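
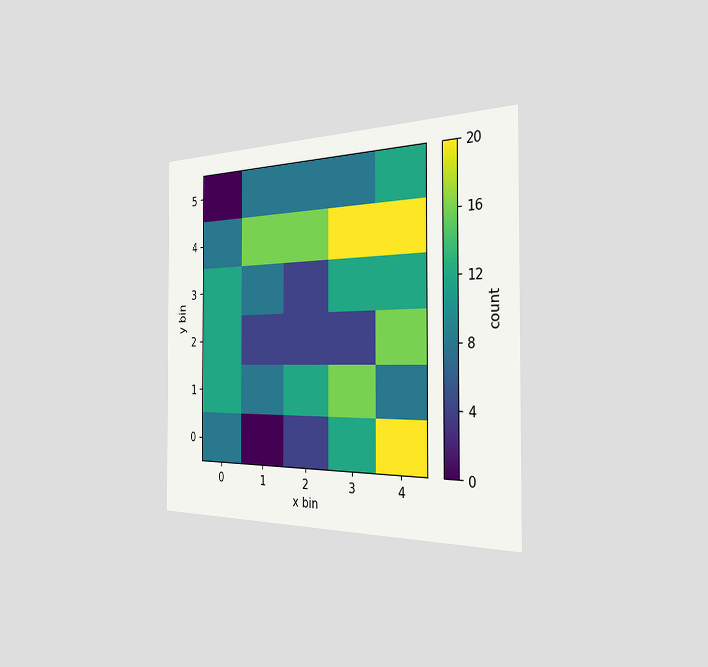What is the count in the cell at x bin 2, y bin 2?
The chart is viewed slightly from the right. Matching the cell (2, 2) against the colorbar gives 4.

4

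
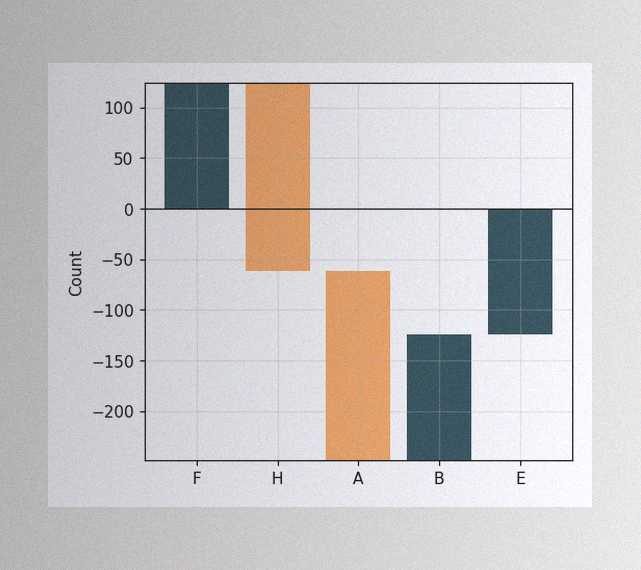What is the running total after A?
-248

The image has some photo noise and uneven lighting. After A the running total reaches -248.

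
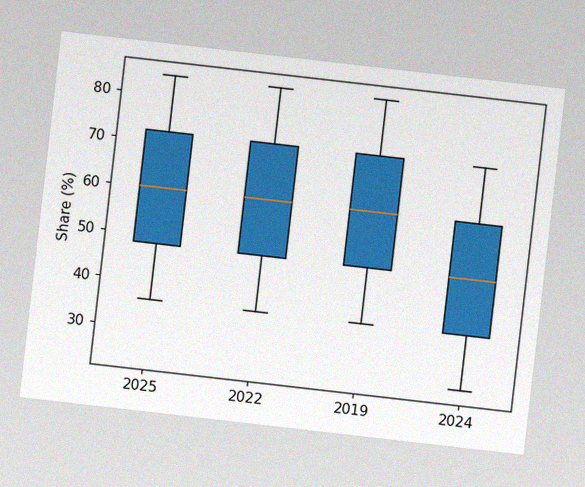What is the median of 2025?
The chart is tilted about 7° clockwise, with some photo noise. The median line in the 2025 box sits at 60%.

60%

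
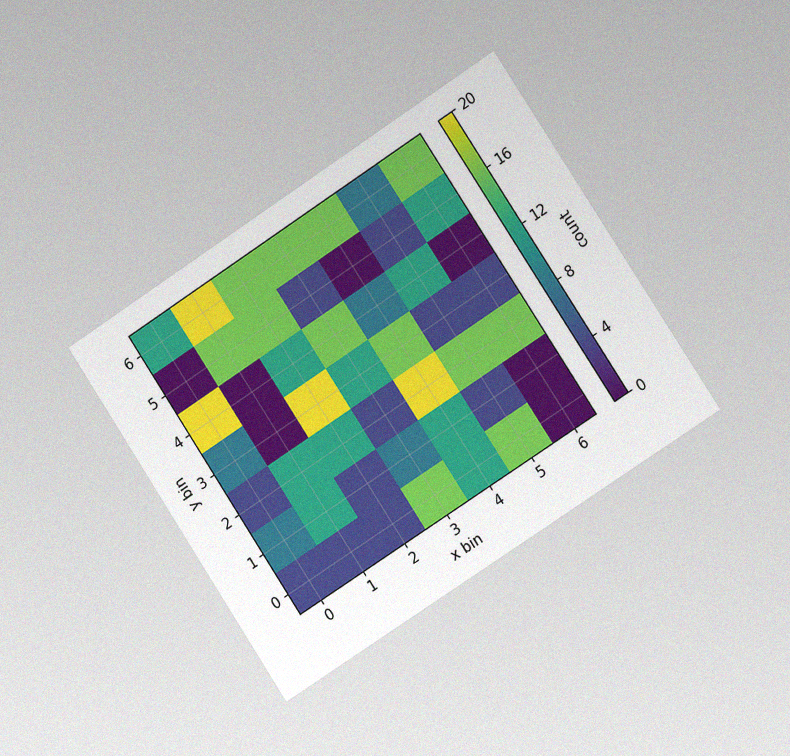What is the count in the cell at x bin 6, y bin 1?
0

The chart is tilted about 33° counter-clockwise and viewed slightly from the right, with some photo noise. Matching the cell (6, 1) against the colorbar gives 0.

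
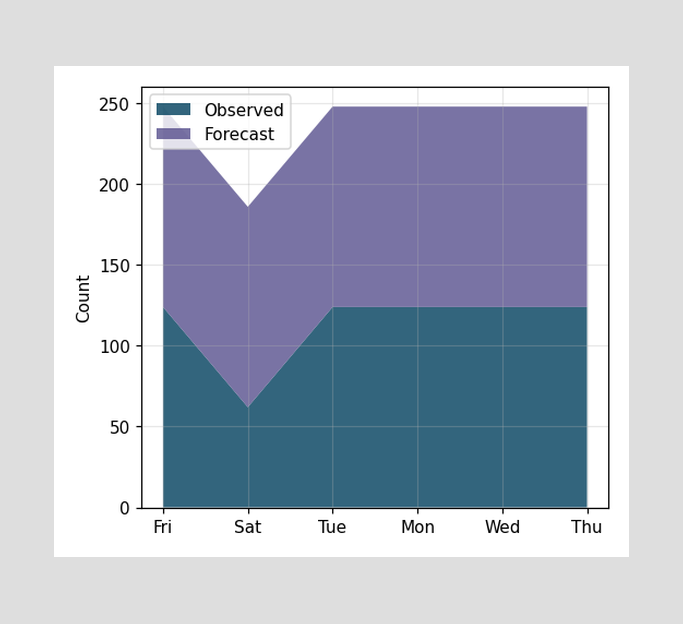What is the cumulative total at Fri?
The stacked total at Fri reaches 248.

248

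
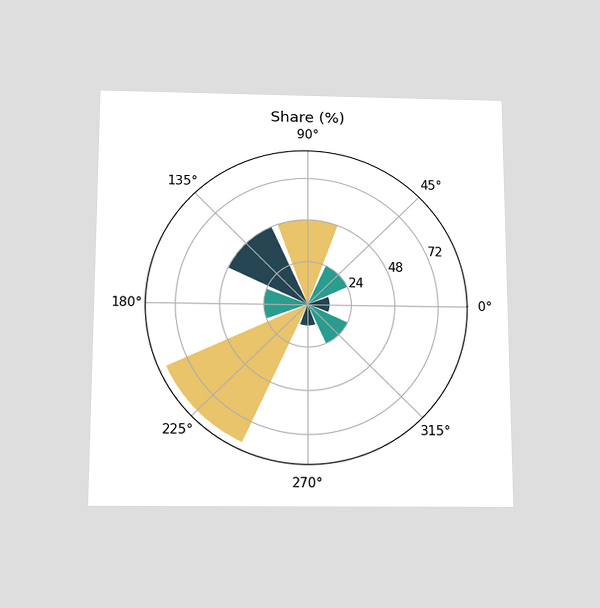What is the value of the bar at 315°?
The chart is viewed slightly from below. The bar at 315° reaches 24% on the radial axis.

24%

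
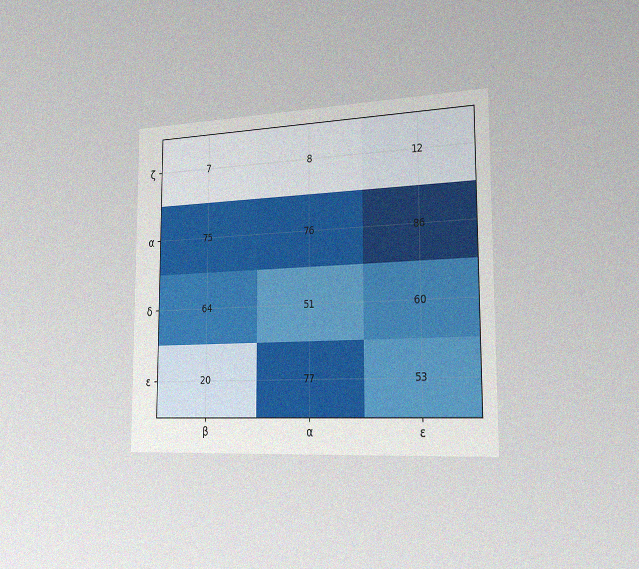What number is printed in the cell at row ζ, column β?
7

The chart is viewed slightly from the right, with some photo noise. The (ζ, β) cell reads 7.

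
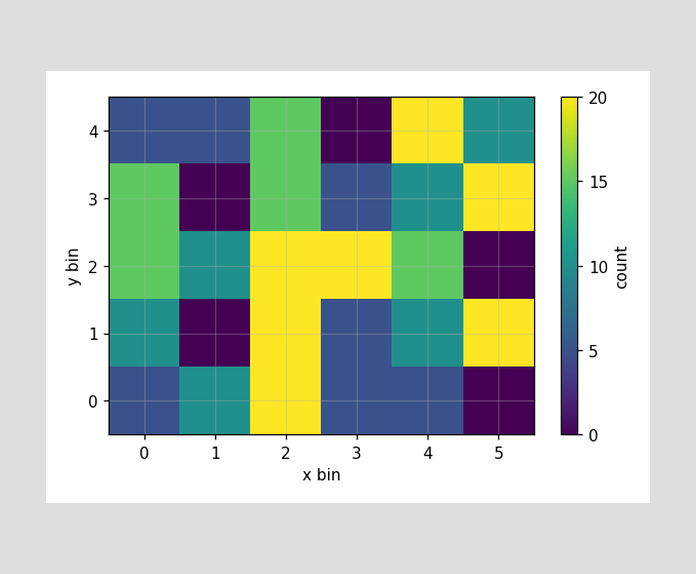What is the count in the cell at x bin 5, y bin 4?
Matching the cell (5, 4) against the colorbar gives 10.

10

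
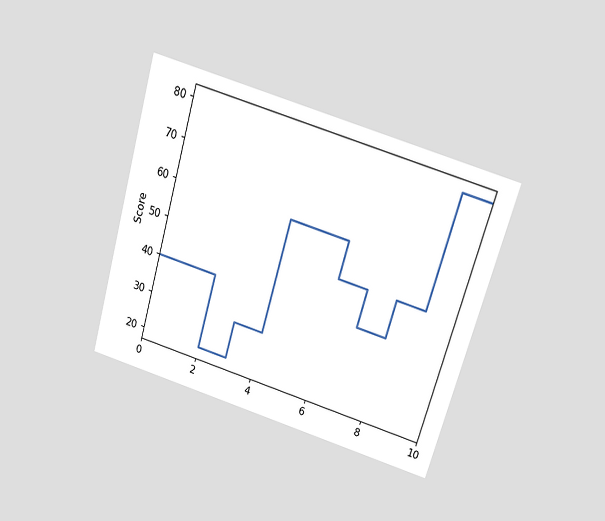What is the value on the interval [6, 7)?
50

The chart is tilted about 17° clockwise and viewed slightly from above. On [6, 7) the step sits at 50.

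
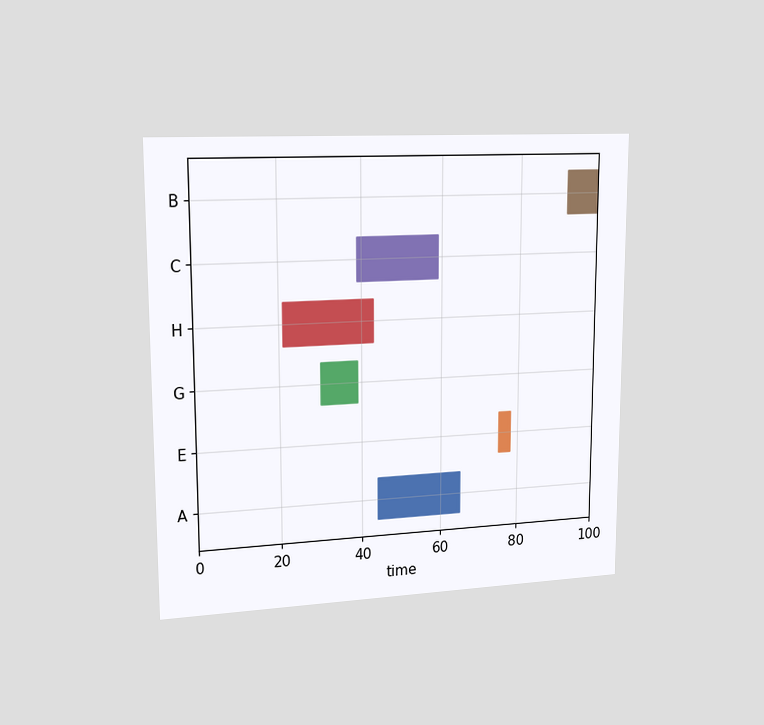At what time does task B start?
92

The chart is viewed slightly from the left. The B bar begins at t=92.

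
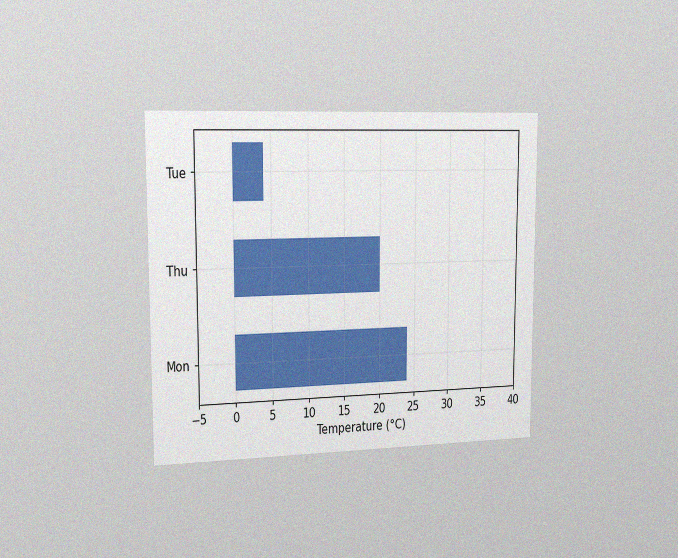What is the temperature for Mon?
24°C

The chart is viewed slightly from the left, with some photo noise. Reading along the chart's x-axis, the Mon bar reaches 24°C.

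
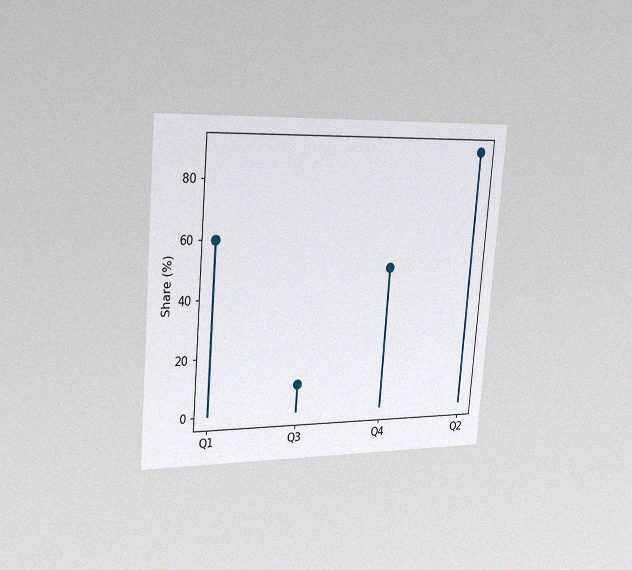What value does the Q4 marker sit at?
50%

The chart is tilted about 5° clockwise and viewed slightly from the left, with some photo noise. The Q4 marker sits at 50%.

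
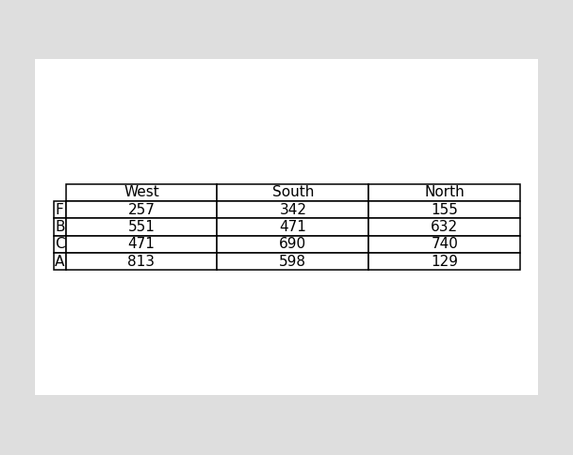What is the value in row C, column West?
The (C, West) cell reads 471.

471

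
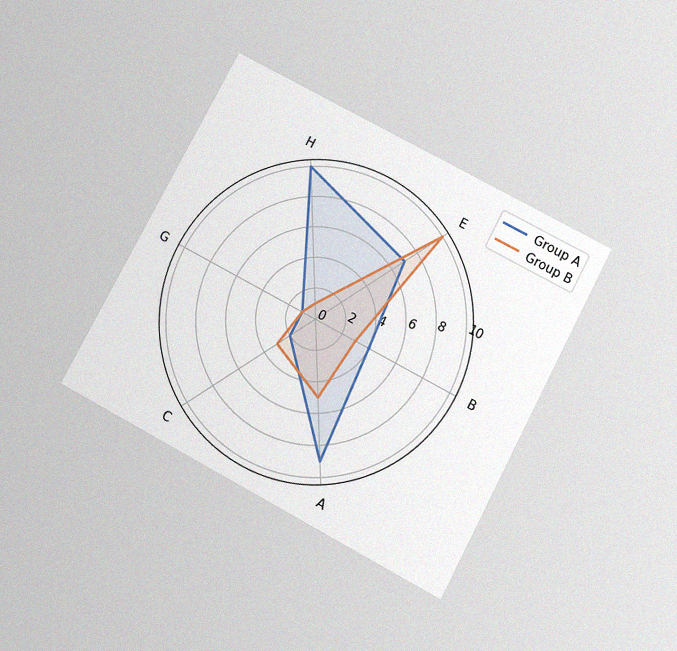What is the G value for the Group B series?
The chart is tilted about 28° clockwise and viewed slightly from below, with some photo noise. On the G axis, Group B reaches 1.

1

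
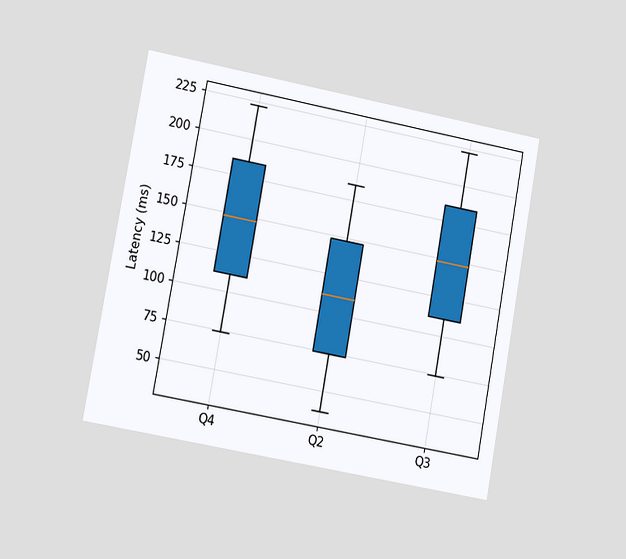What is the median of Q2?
111ms

The chart is tilted about 10° clockwise and viewed at a slight angle. The median line in the Q2 box sits at 111ms.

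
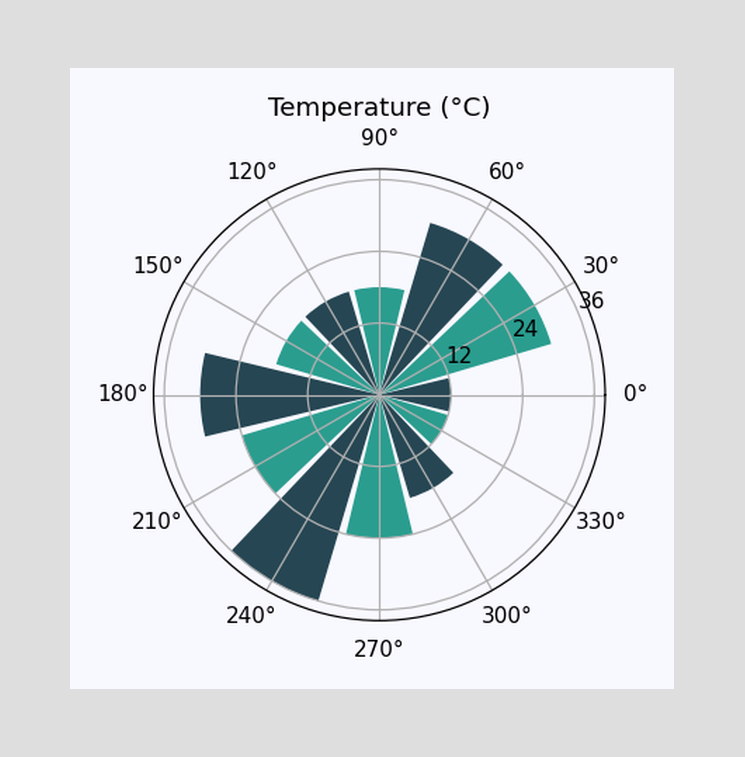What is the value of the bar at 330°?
The bar at 330° reaches 12°C on the radial axis.

12°C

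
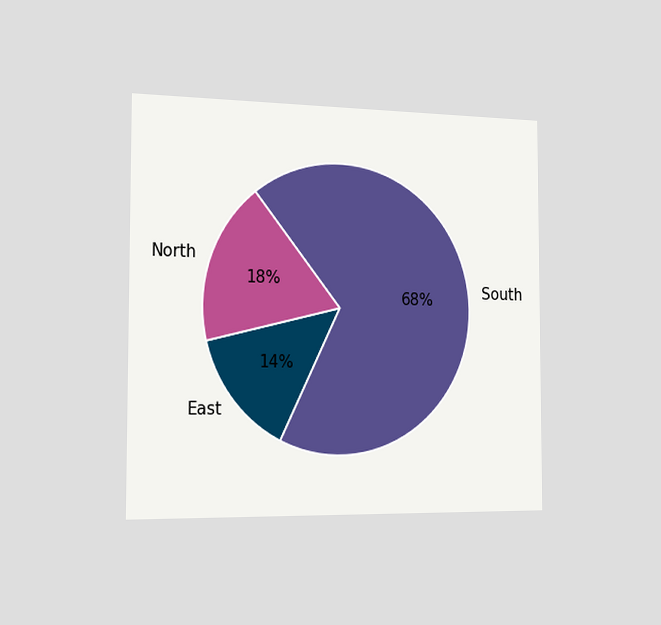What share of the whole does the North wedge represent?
18%

The chart is viewed slightly from the left. The North slice takes up 18% of the pie.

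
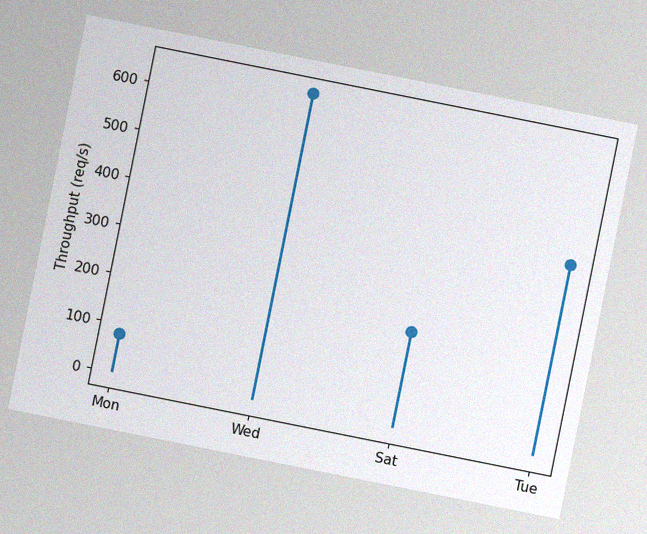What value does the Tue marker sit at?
400req/s

The chart is tilted about 11° clockwise, with some photo noise. The Tue marker sits at 400req/s.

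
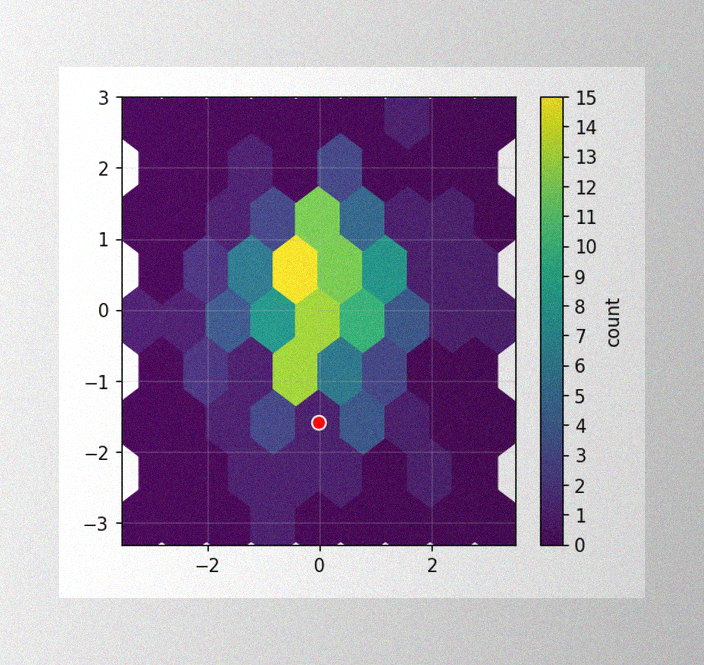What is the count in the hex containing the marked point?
The image has some photo noise and uneven lighting. The marked hex reads 1 on the colorbar.

1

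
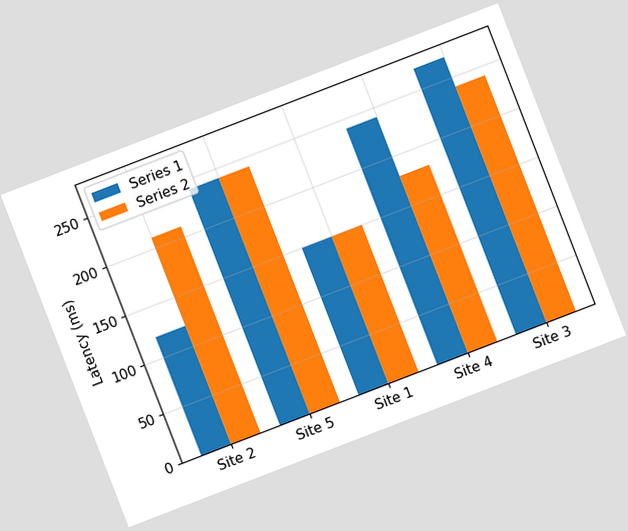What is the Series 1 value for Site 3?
270ms

The chart is tilted about 21° counter-clockwise. The Series 1 bar at Site 3 reaches 270ms on the y-axis.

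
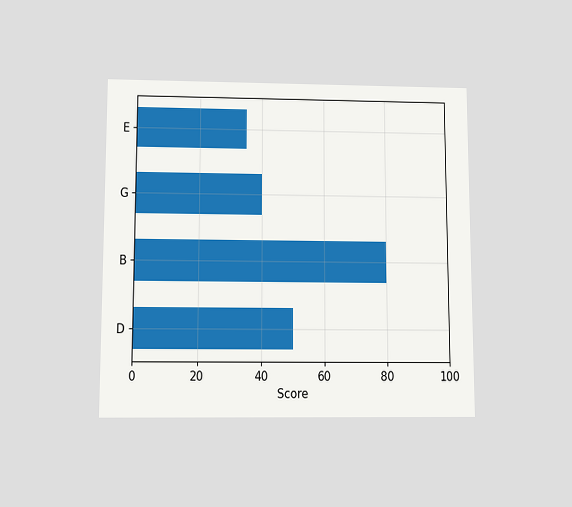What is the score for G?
40

The chart is viewed slightly from below. Reading along the chart's x-axis, the G bar reaches 40.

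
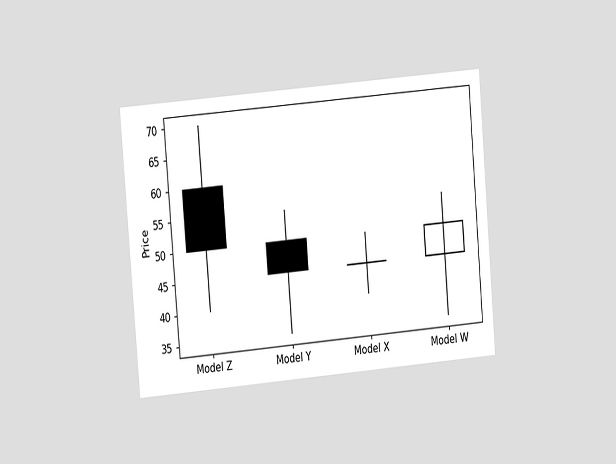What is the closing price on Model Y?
The chart is tilted about 5° counter-clockwise and viewed at a slight angle. The Model Y candle closes at 45.

45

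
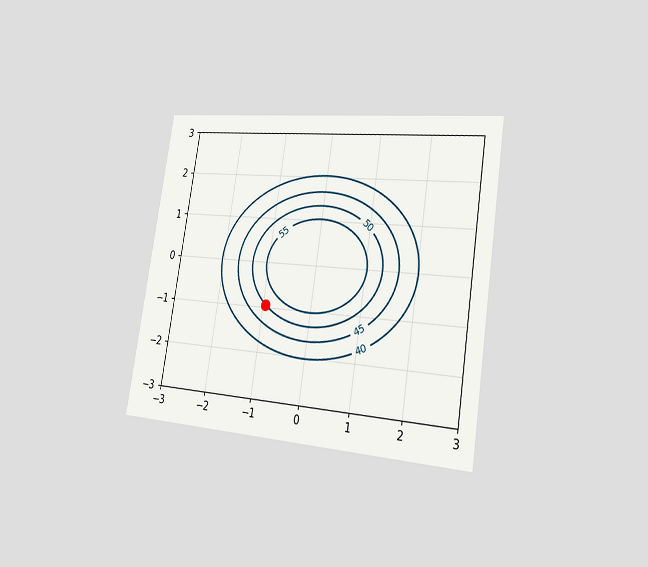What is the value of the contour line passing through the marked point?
50

The chart is tilted about 9° clockwise and viewed slightly from the right. The marked point sits on the contour labelled 50.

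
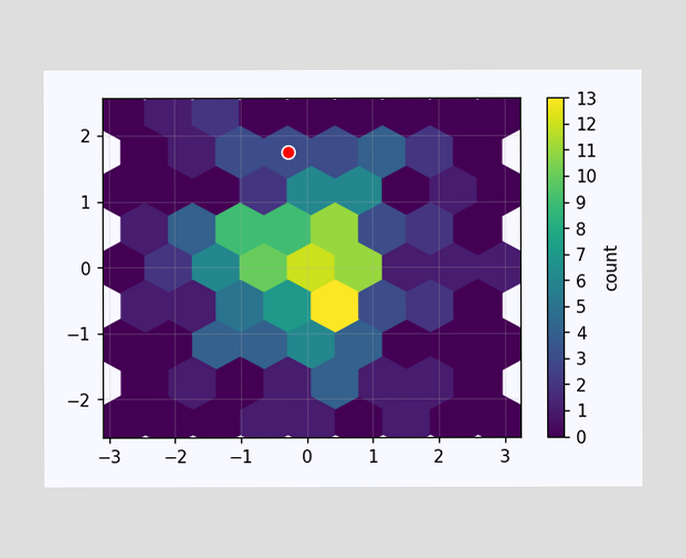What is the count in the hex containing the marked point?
The marked hex reads 3 on the colorbar.

3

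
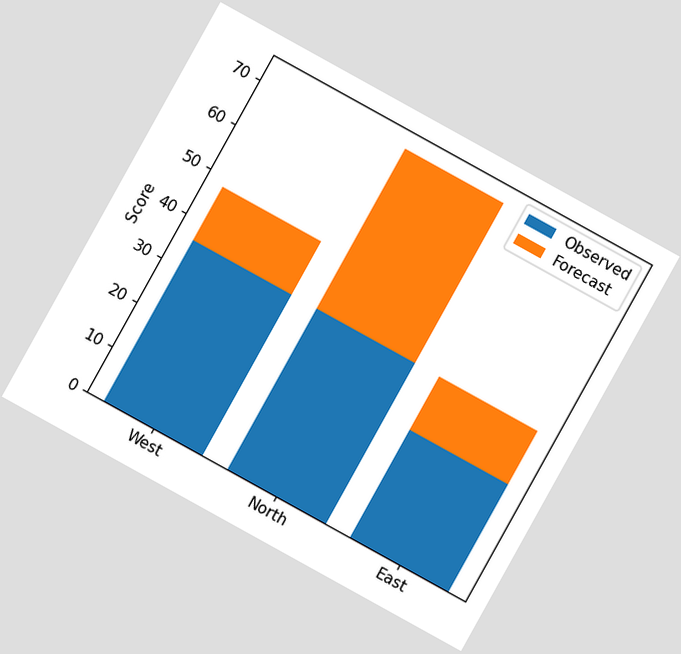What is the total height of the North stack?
The chart is tilted about 29° clockwise. The North stack's top reaches 72 on the y-axis.

72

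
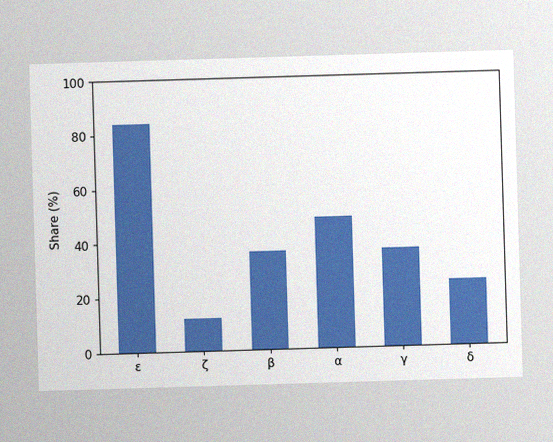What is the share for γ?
36%

The image has some photo noise and uneven lighting. Reading along the chart's y-axis, the γ bar reaches 36%.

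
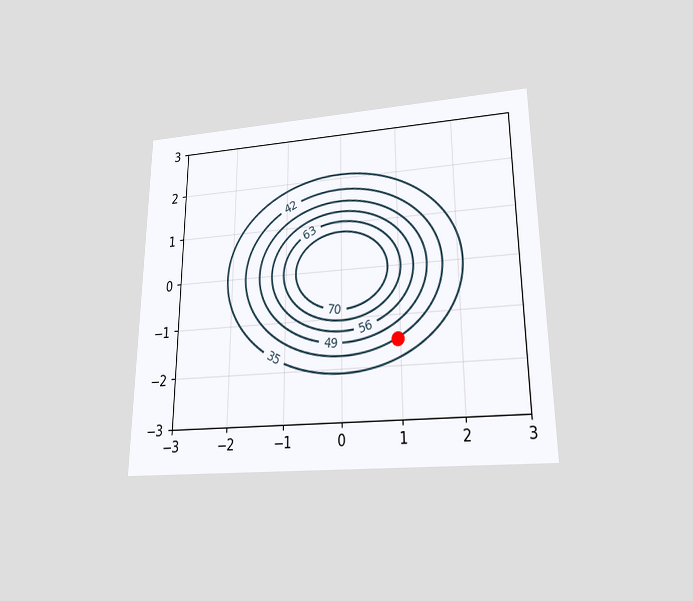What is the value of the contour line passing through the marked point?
The chart is viewed slightly from below. The marked point sits on the contour labelled 42.

42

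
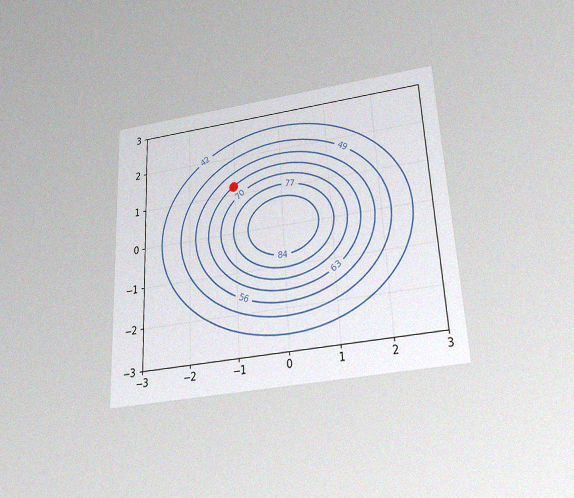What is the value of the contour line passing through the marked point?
The chart is tilted about 3° counter-clockwise and viewed slightly from below, with some photo noise. The marked point sits on the contour labelled 63.

63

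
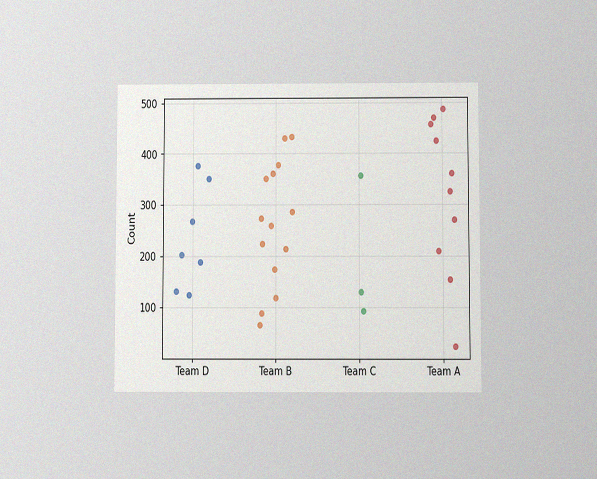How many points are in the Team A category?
The chart is viewed slightly from below, with some photo noise. Counting the markers in the Team A column gives 10.

10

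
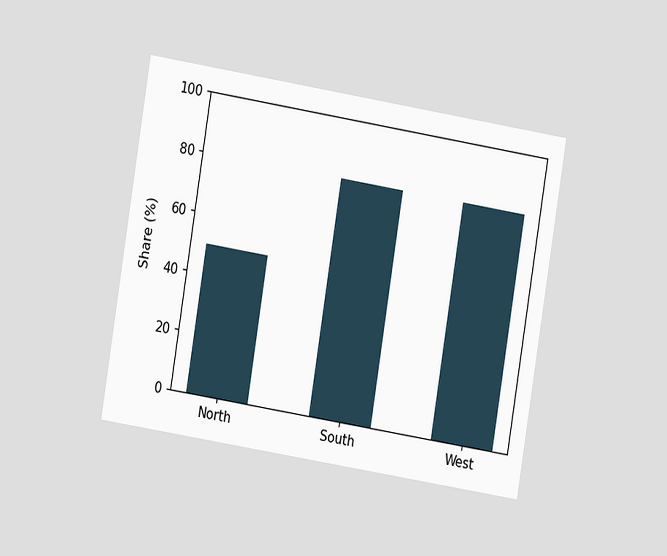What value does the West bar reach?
80%

The chart is tilted about 9° clockwise and viewed at a slight angle. Reading along the chart's y-axis, the West bar reaches 80%.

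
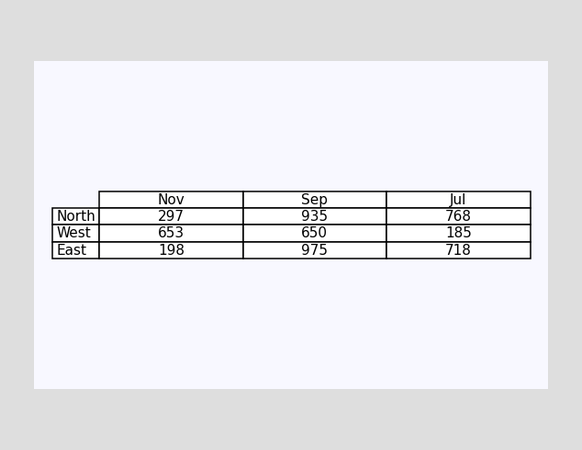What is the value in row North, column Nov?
297

The (North, Nov) cell reads 297.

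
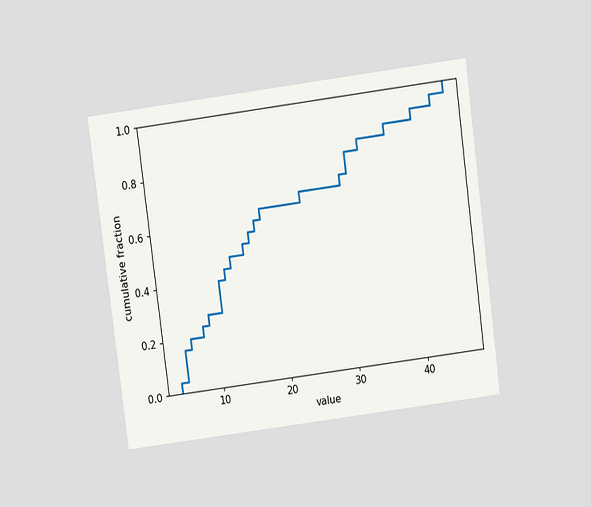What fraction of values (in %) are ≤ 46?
100%

The chart is tilted about 8° counter-clockwise and viewed slightly from above. At x=46 the ECDF step is at 100%.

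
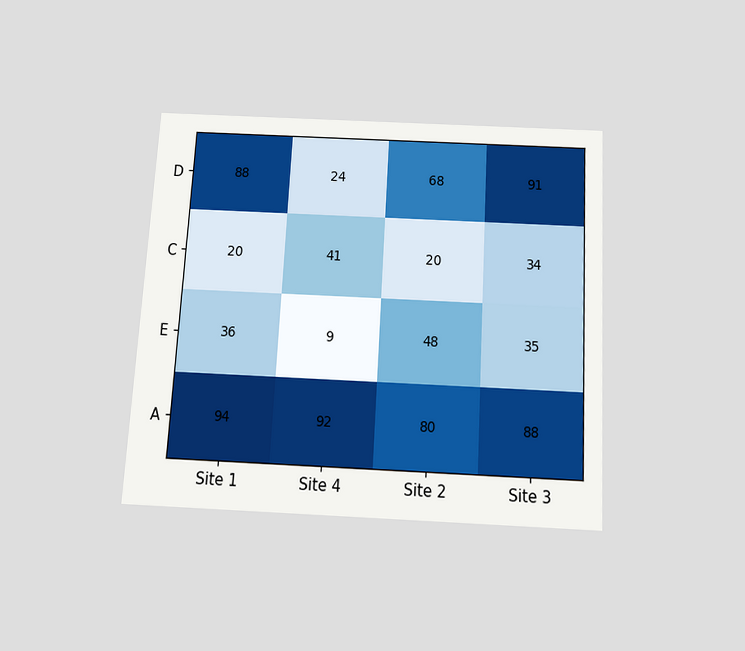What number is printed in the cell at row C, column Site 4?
The chart is tilted about 3° clockwise and viewed slightly from below. The (C, Site 4) cell reads 41.

41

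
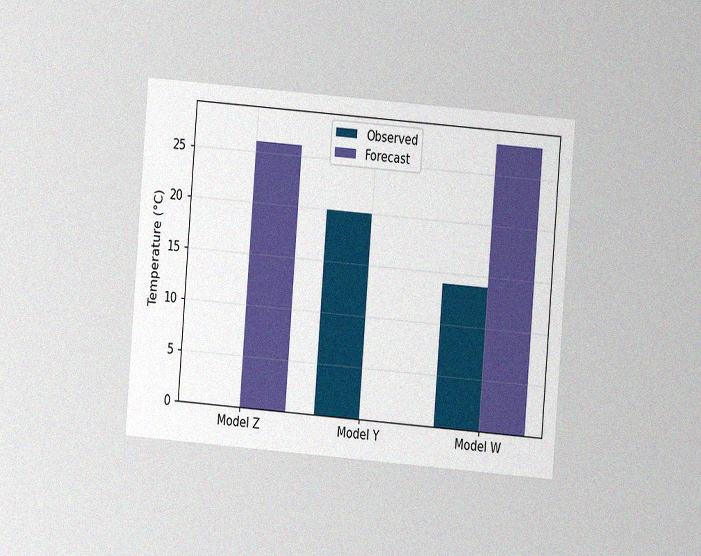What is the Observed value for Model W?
14°C

The chart is tilted about 5° clockwise and viewed at a slight angle, with some photo noise. The Observed bar at Model W reaches 14°C on the y-axis.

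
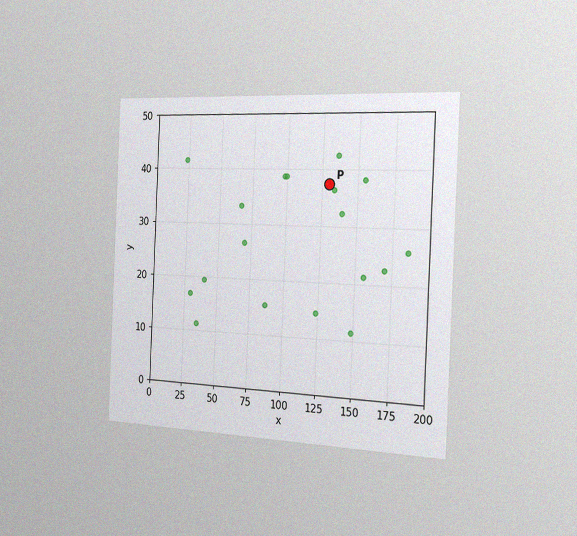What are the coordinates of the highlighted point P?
(130, 37.5)

The chart is tilted about 3° clockwise and viewed slightly from the right, with some photo noise. Following the gridlines from P to each axis, P sits at (130, 37.5).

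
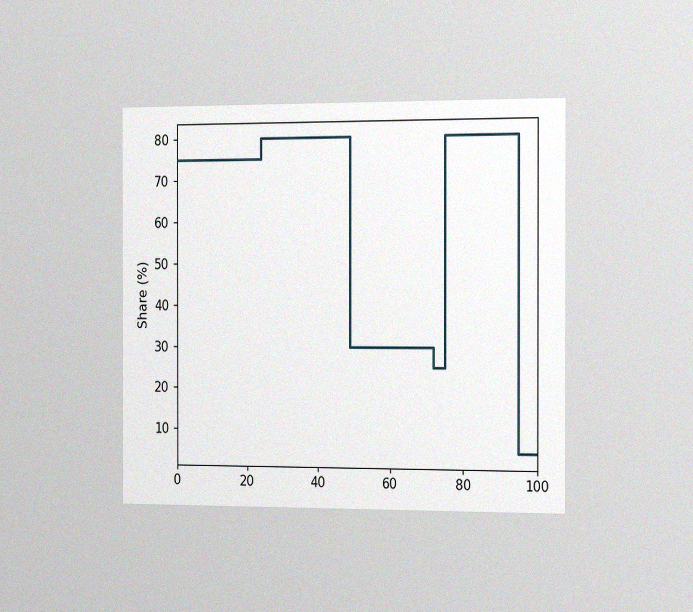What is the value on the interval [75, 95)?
The chart is viewed slightly from the right, with some photo noise. On [75, 95) the step sits at 80%.

80%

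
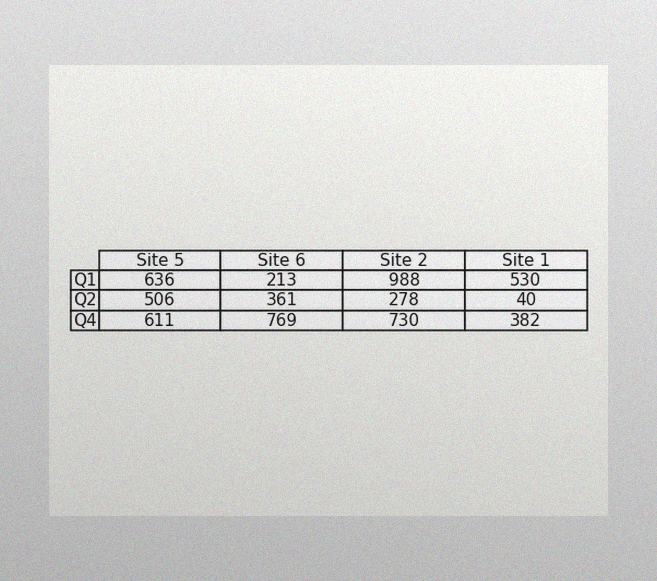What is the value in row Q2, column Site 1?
40

The image has some photo noise and uneven lighting. The (Q2, Site 1) cell reads 40.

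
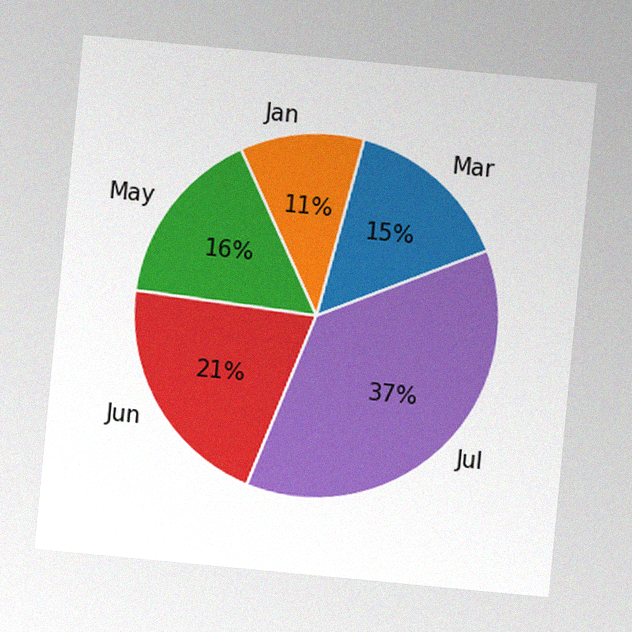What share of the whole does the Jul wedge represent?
37%

The chart is tilted about 5° clockwise, with some photo noise. The Jul slice takes up 37% of the pie.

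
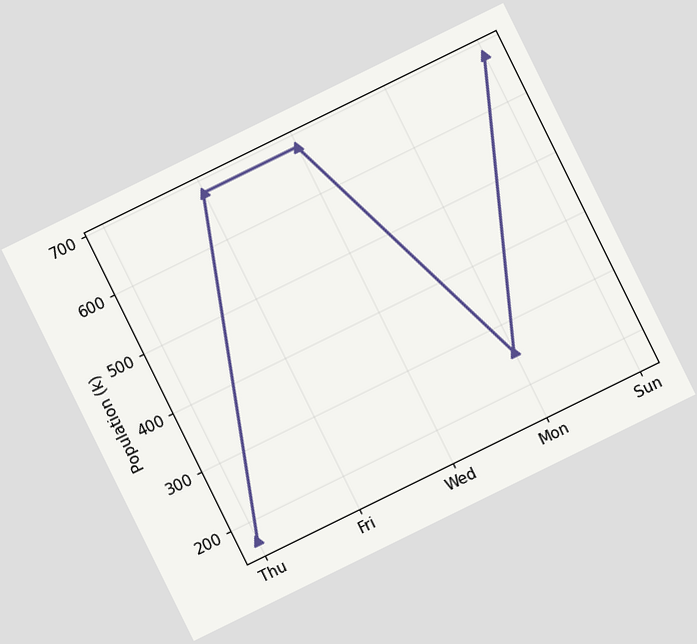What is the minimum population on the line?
The chart is tilted about 26° counter-clockwise. The lowest point is at Thu, and reading across to the y-axis gives 170k.

170k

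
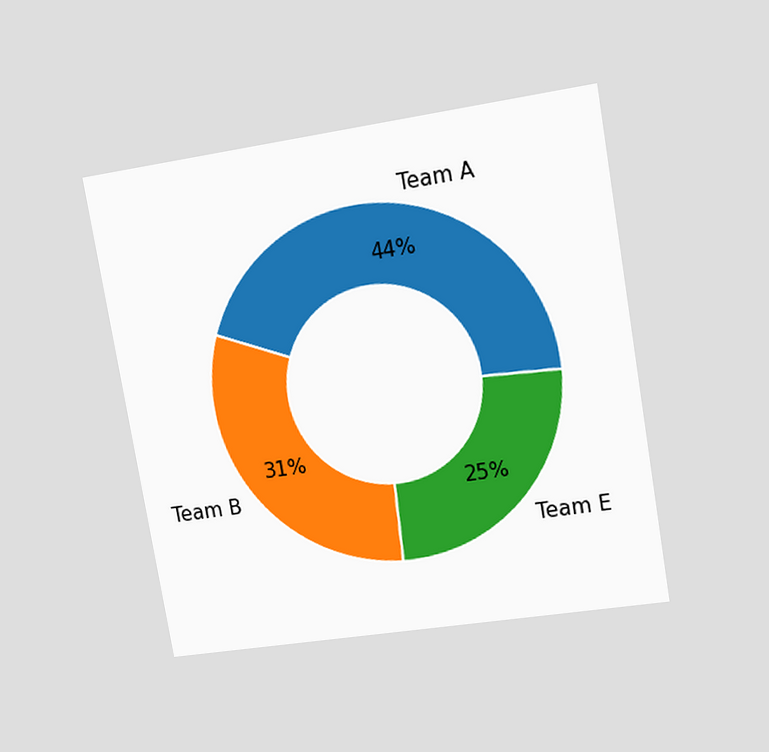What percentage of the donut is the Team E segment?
25%

The chart is tilted about 10° counter-clockwise and viewed at a slight angle. The Team E segment takes up 25% of the ring.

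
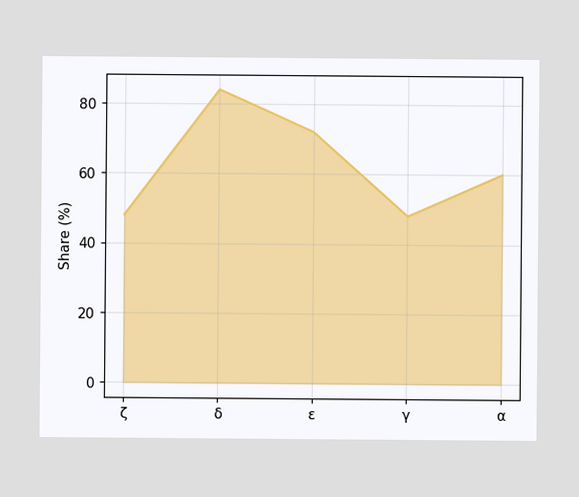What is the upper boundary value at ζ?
At ζ the upper boundary is at 48%.

48%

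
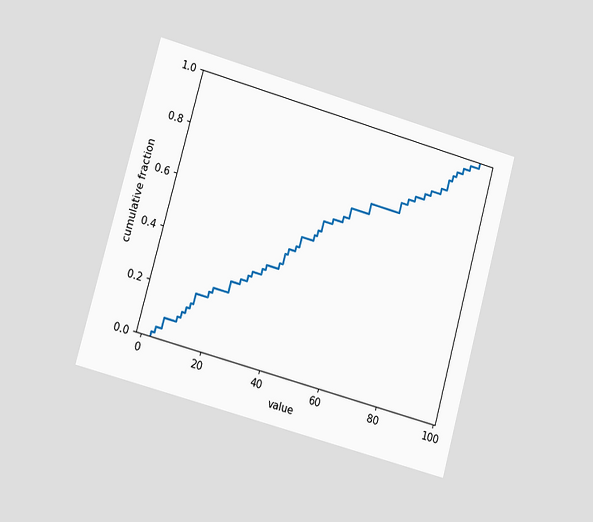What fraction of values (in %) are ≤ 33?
The chart is tilted about 15° clockwise and viewed slightly from the left. At x=33 the ECDF step is at 36%.

36%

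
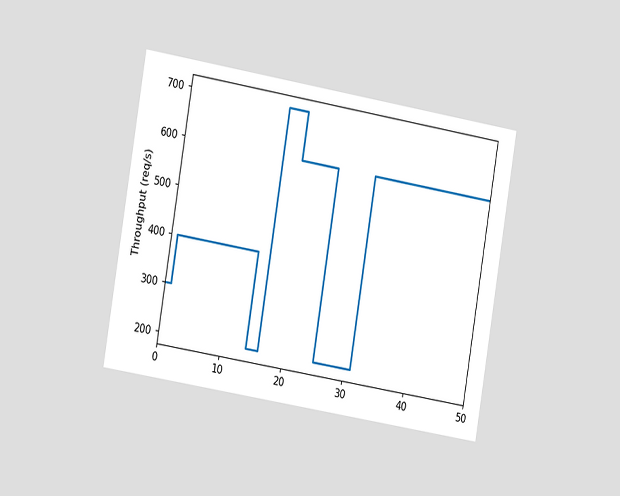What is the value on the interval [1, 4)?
The chart is tilted about 10° clockwise and viewed slightly from the left. On [1, 4) the step sits at 400req/s.

400req/s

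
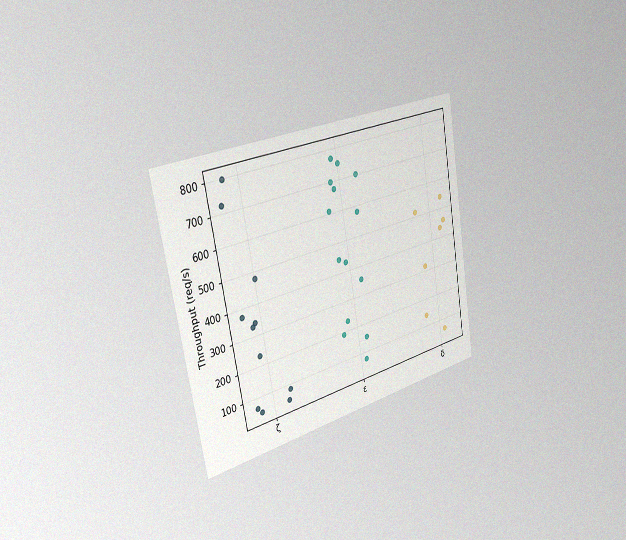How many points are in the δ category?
The chart is tilted about 10° counter-clockwise and viewed slightly from the left, with some photo noise. Counting the markers in the δ column gives 7.

7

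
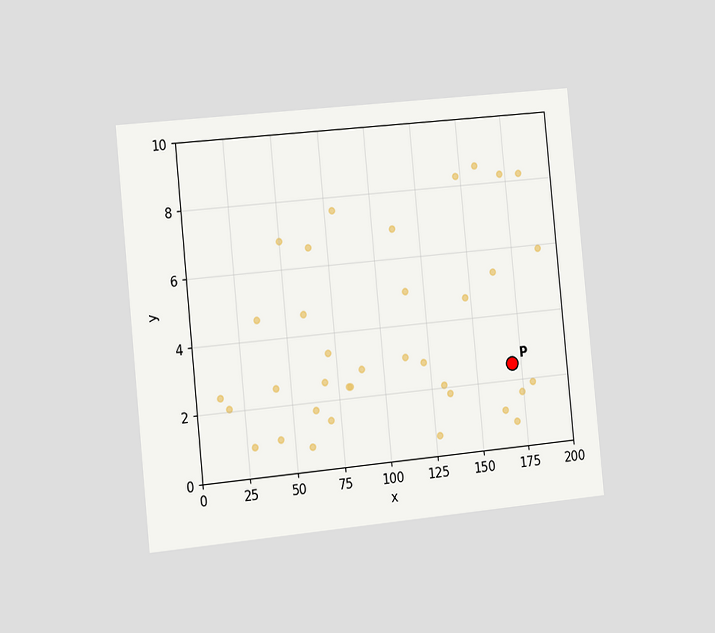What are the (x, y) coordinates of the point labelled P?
The chart is tilted about 6° counter-clockwise and viewed slightly from the left. Following the gridlines from P to each axis, P sits at (170, 2.5).

(170, 2.5)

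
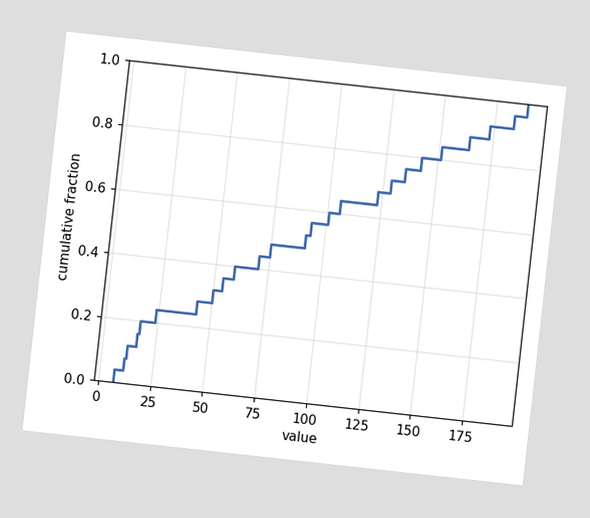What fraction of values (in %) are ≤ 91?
The chart is tilted about 6° clockwise. At x=91 the ECDF step is at 52%.

52%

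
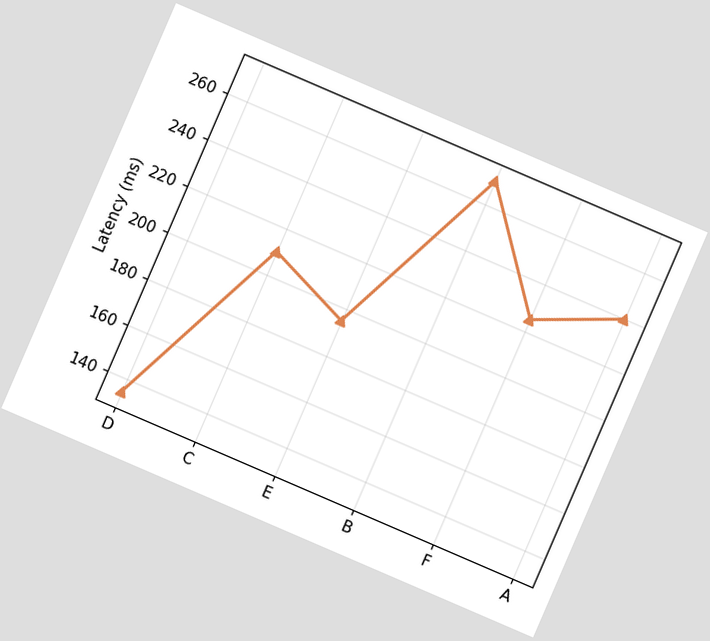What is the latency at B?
The chart is tilted about 23° clockwise. At B, the line is at 270ms.

270ms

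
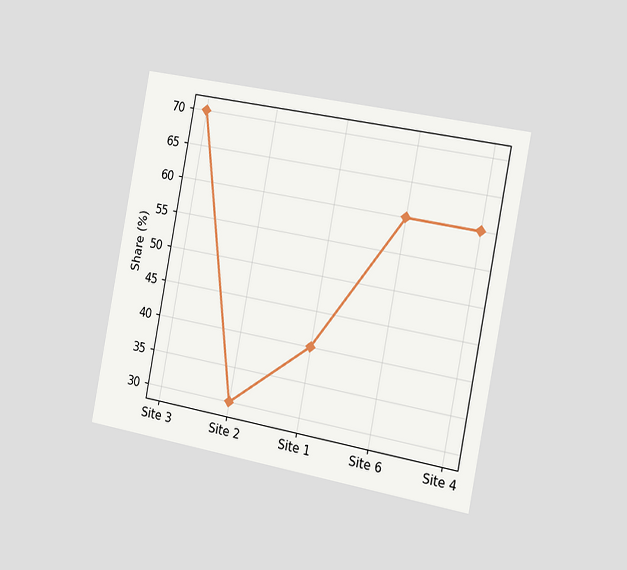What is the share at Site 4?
The chart is tilted about 11° clockwise and viewed slightly from the right. At Site 4, the line is at 60%.

60%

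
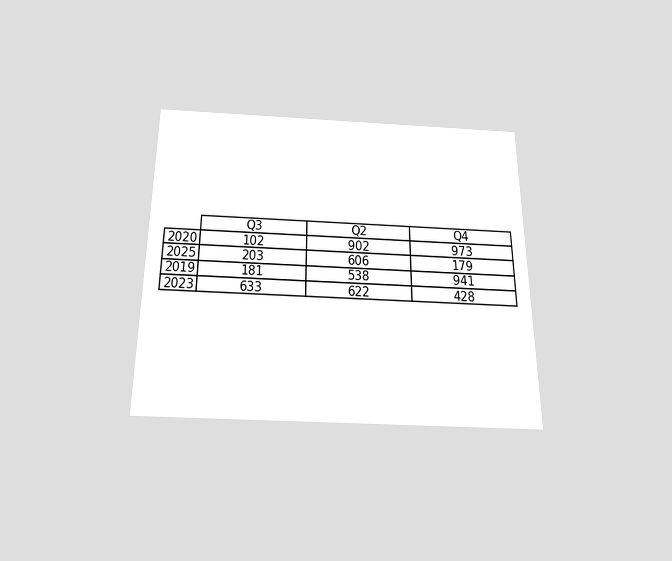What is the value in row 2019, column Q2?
The chart is viewed slightly from below. The (2019, Q2) cell reads 538.

538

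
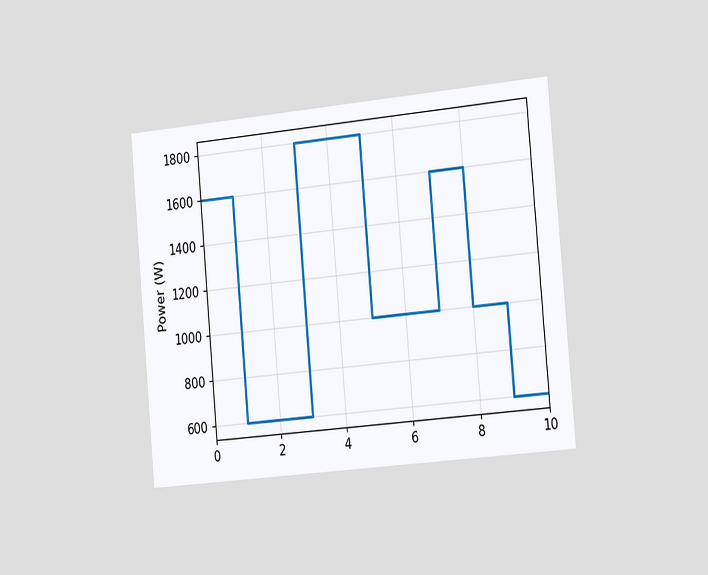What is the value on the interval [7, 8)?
1600W

The chart is tilted about 5° counter-clockwise and viewed slightly from the right. On [7, 8) the step sits at 1600W.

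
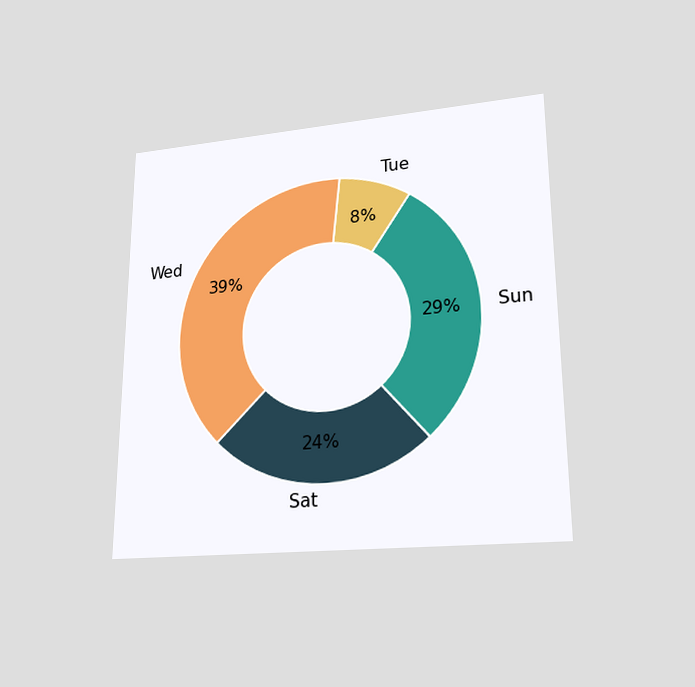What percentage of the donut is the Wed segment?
39%

The chart is viewed at a slight angle. The Wed segment takes up 39% of the ring.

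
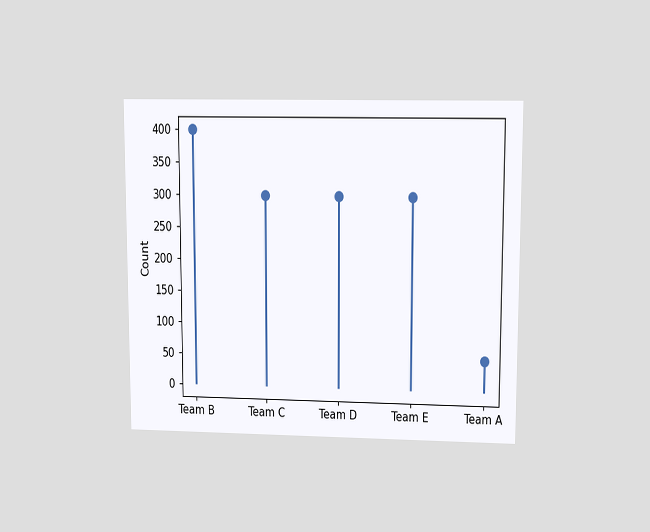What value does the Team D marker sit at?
300

The chart is viewed at a slight angle. The Team D marker sits at 300.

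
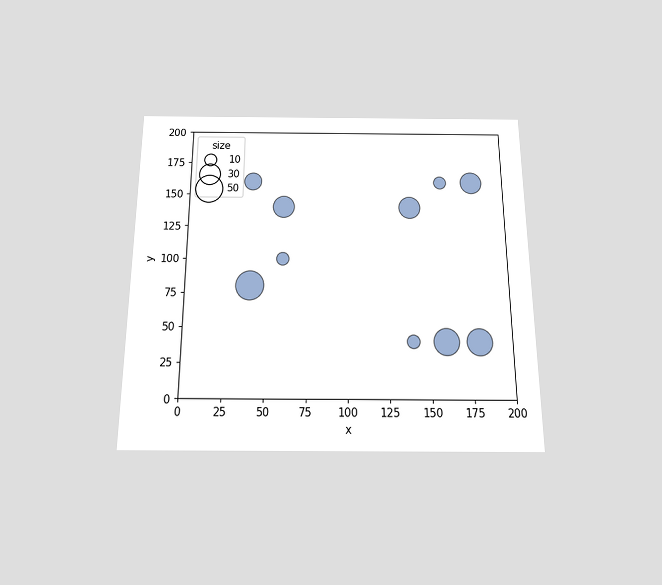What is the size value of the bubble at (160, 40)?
The chart is viewed slightly from below. Matching the bubble at (160, 40) against the size legend gives 40.

40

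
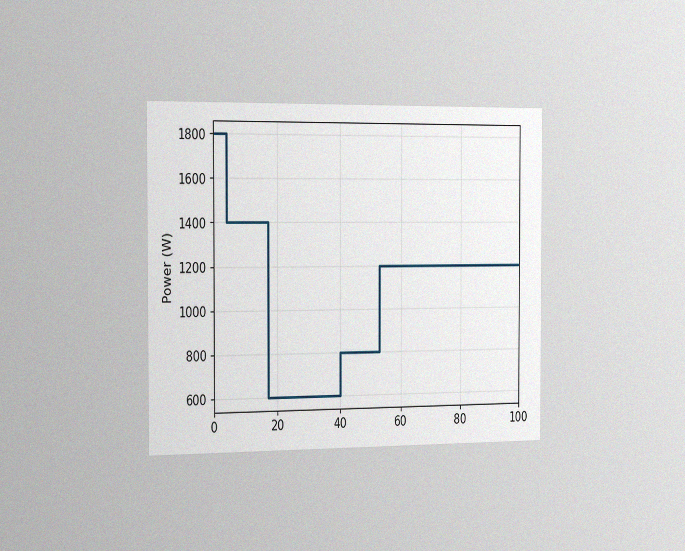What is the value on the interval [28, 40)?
The chart is viewed slightly from the left, with some photo noise. On [28, 40) the step sits at 600W.

600W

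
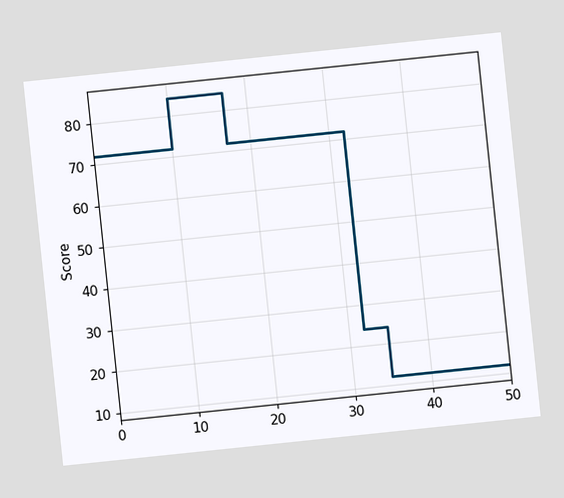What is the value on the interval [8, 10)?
The chart is tilted about 6° counter-clockwise. On [8, 10) the step sits at 72.

72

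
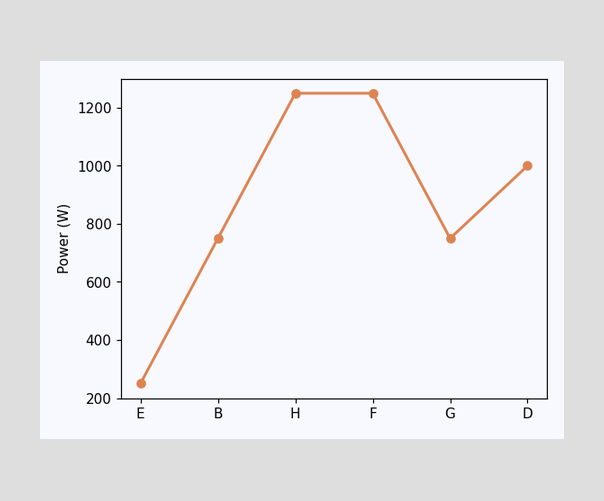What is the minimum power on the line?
250W

The lowest point is at E, and reading across to the y-axis gives 250W.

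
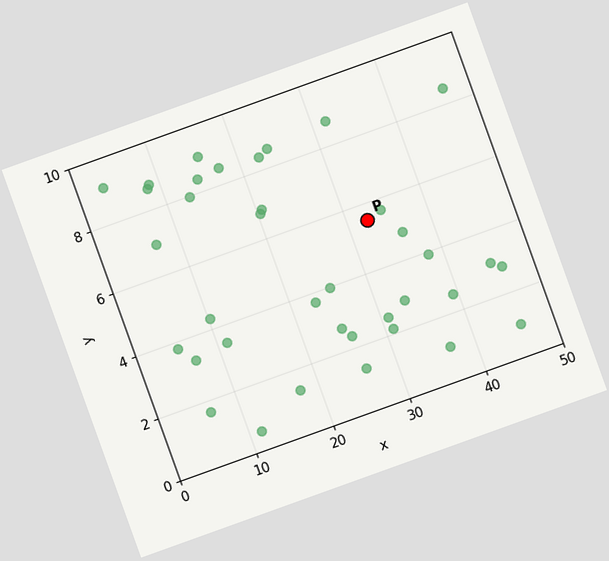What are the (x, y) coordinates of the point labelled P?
The chart is tilted about 20° counter-clockwise. Following the gridlines from P to each axis, P sits at (32.5, 5.5).

(32.5, 5.5)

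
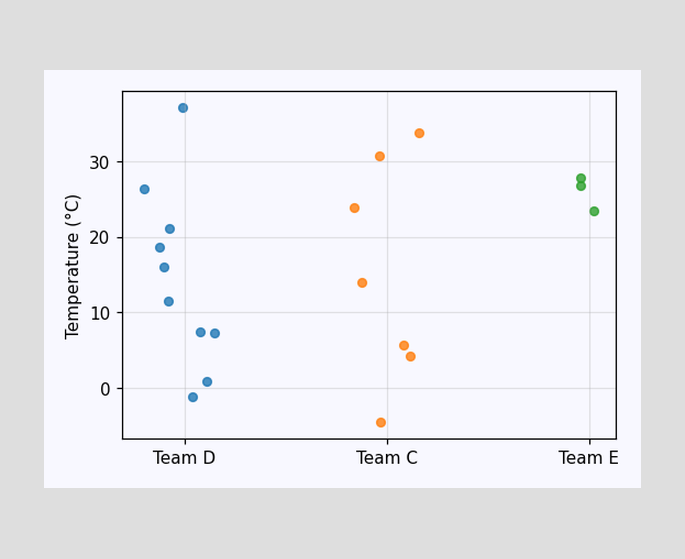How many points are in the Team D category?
10

Counting the markers in the Team D column gives 10.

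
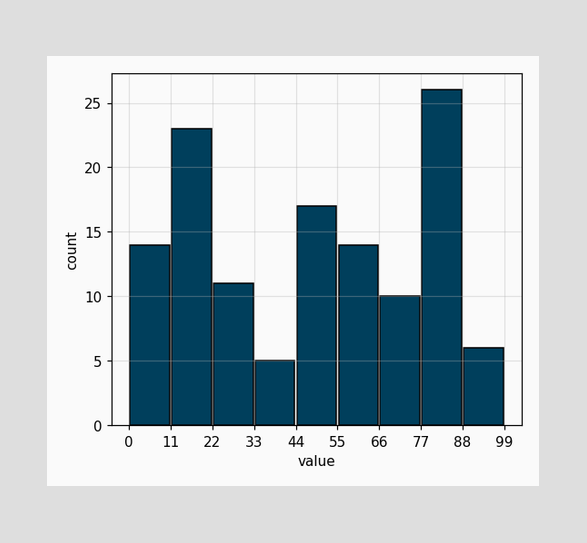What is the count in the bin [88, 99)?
The [88, 99) bin has height 6.

6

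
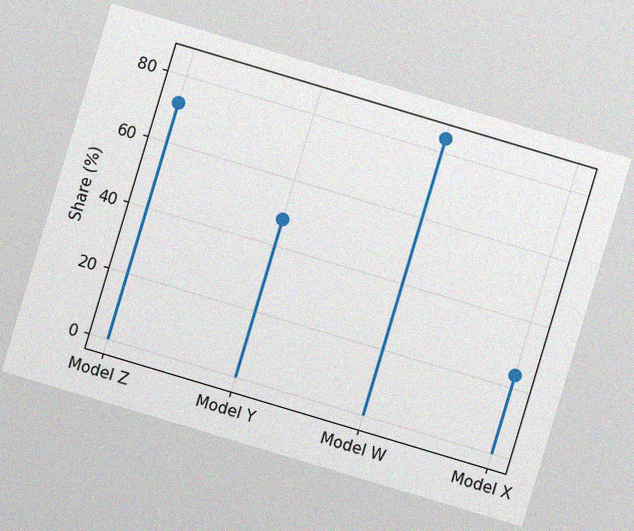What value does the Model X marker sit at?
24%

The chart is tilted about 17° clockwise, with some photo noise. The Model X marker sits at 24%.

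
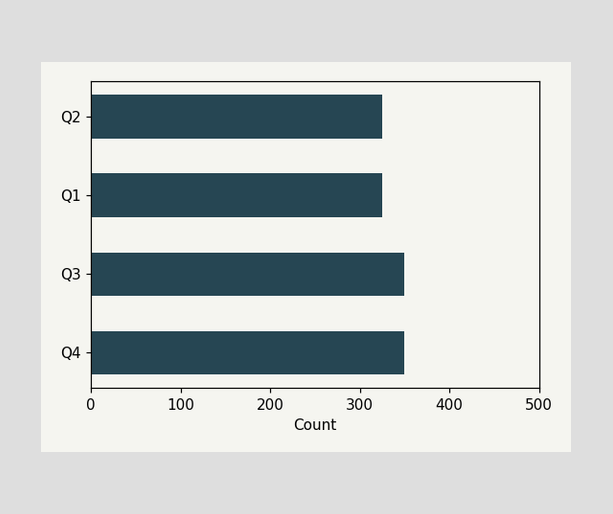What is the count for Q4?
Reading along the chart's x-axis, the Q4 bar reaches 350.

350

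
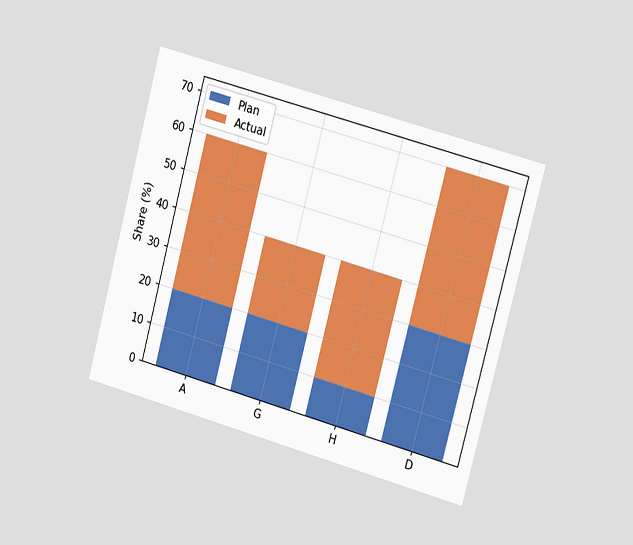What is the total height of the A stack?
The chart is tilted about 15° clockwise and viewed slightly from the right. The A stack's top reaches 60% on the y-axis.

60%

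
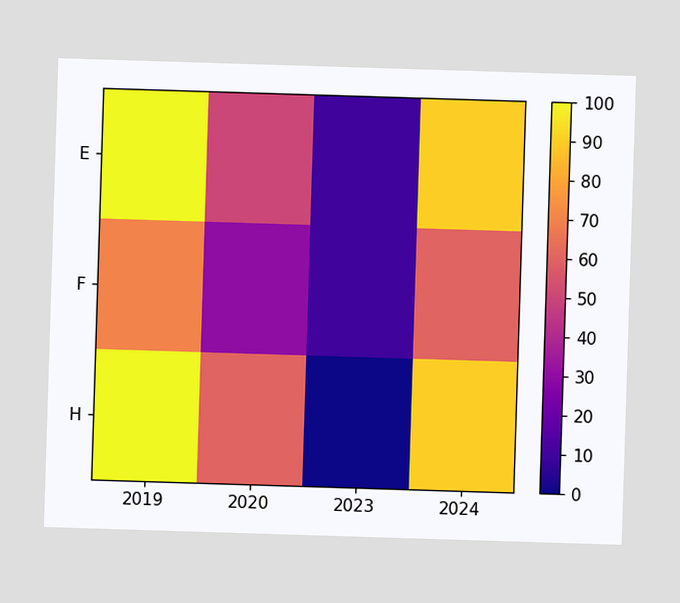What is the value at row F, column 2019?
Matching cell (F, 2019) against the colorbar gives 70.

70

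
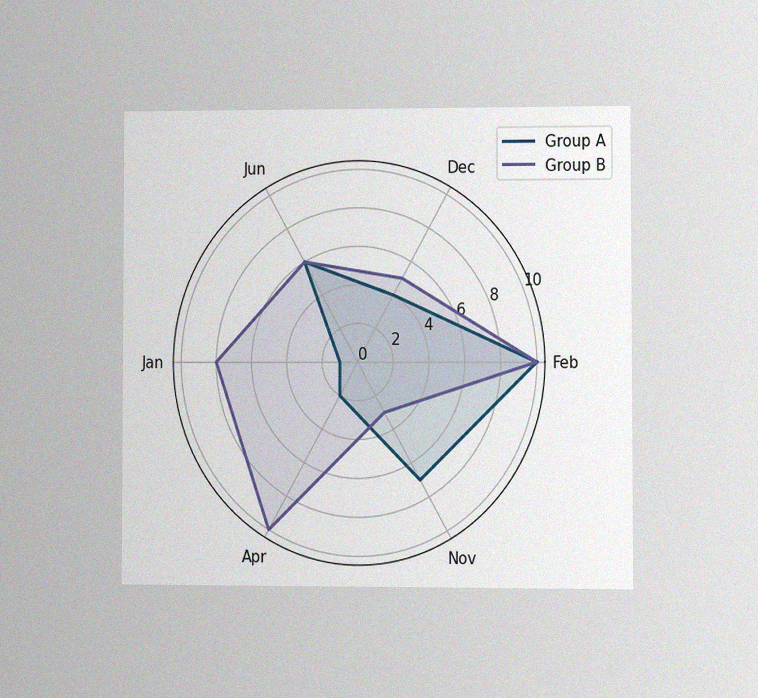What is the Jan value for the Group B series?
8

The chart is viewed at a slight angle, with some photo noise. On the Jan axis, Group B reaches 8.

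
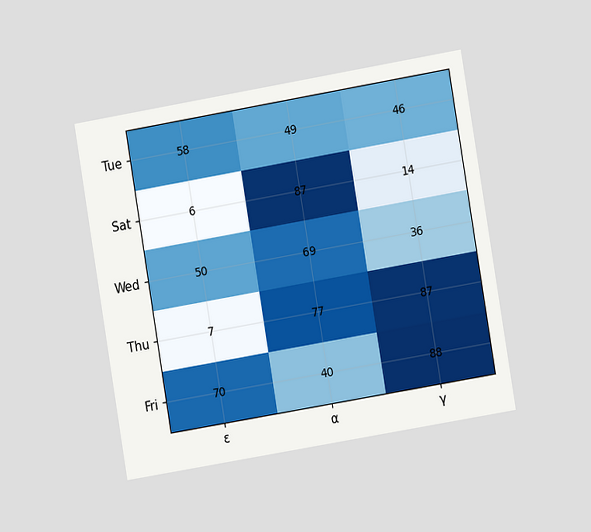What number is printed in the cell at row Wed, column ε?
50

The chart is tilted about 10° counter-clockwise and viewed at a slight angle. The (Wed, ε) cell reads 50.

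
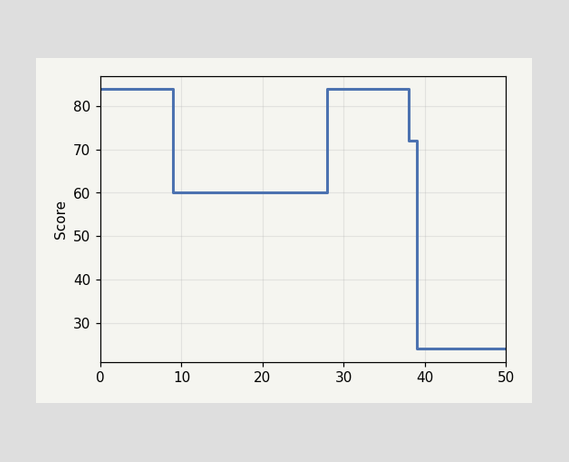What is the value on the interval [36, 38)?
On [36, 38) the step sits at 84.

84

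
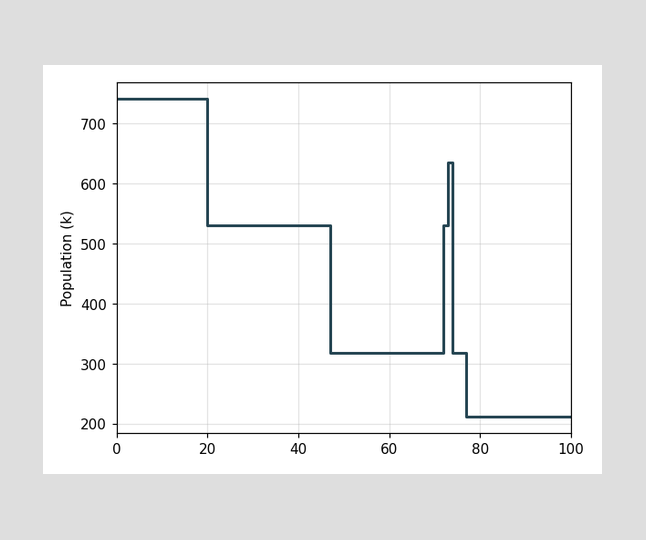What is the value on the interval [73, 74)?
636k

On [73, 74) the step sits at 636k.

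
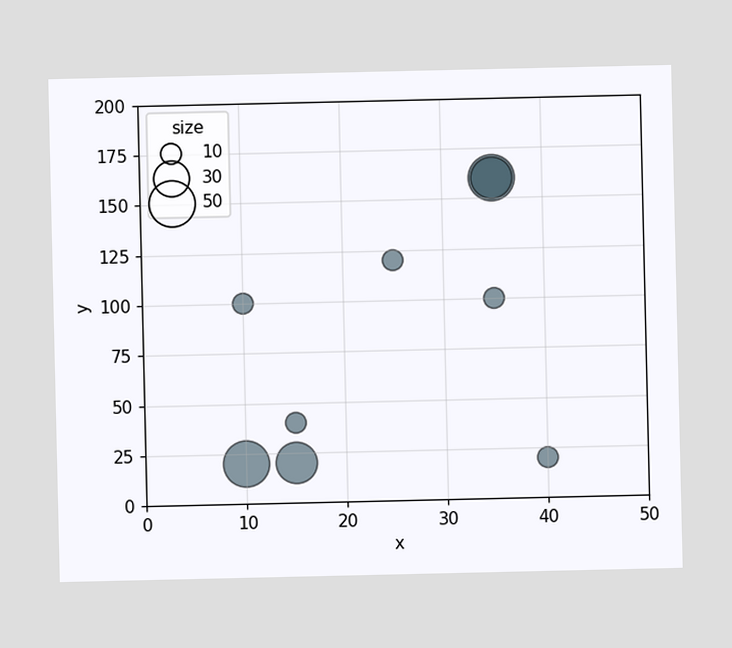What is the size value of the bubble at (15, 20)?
Matching the bubble at (15, 20) against the size legend gives 40.

40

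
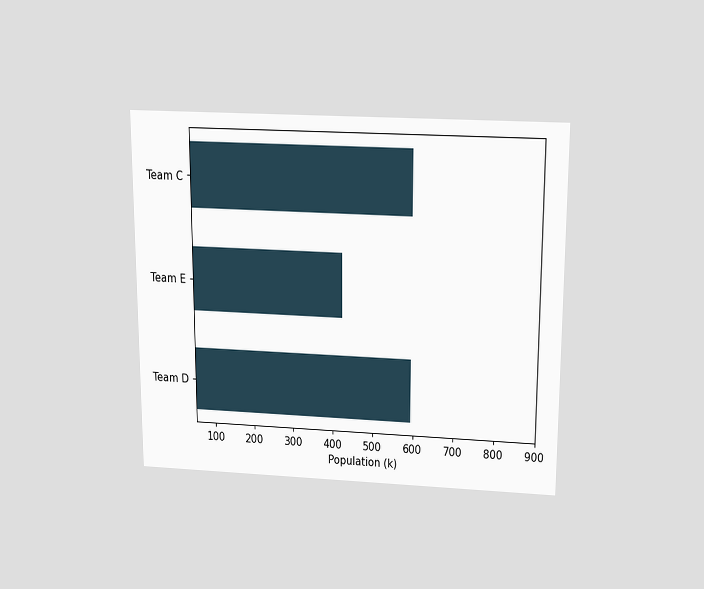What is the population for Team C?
595k

The chart is viewed slightly from above. Reading along the chart's x-axis, the Team C bar reaches 595k.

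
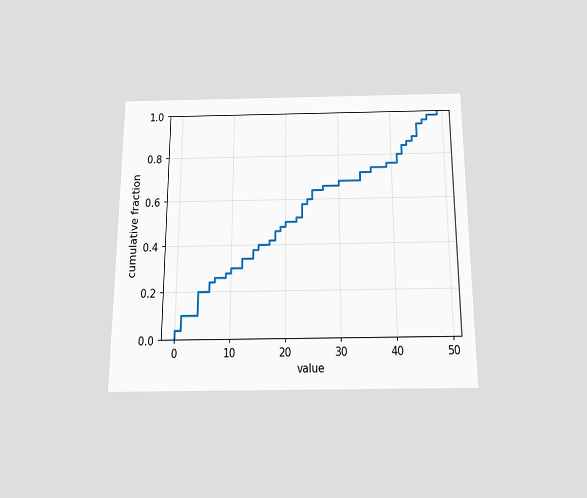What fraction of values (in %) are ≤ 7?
The chart is viewed slightly from below. At x=7 the ECDF step is at 26%.

26%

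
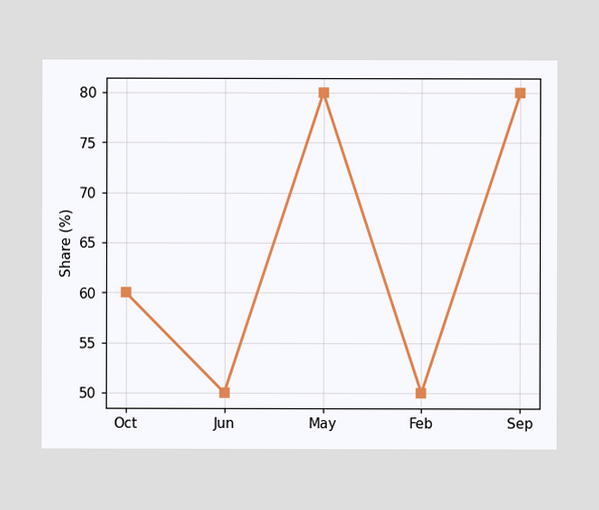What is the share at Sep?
At Sep, the line is at 80%.

80%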